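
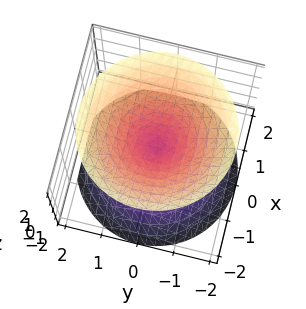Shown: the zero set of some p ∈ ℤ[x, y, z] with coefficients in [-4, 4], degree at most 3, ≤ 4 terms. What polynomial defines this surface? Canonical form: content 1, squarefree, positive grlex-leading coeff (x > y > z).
x^2 + y^2 - z^2

I count 2 distinct pieces. Treating them together as one polynomial.
The degree is 2 — a double cone through the origin; a quadric.
By symmetry, every cross-section ⟂ z is a circle, so x, y appear only via x² + y²; mirror symmetry z ↦ −z ⇒ only even powers of z.
From the visible intercepts: it crosses the z-axis at the gridline z = 0; one y-axis crossing is at y = 0; a circular section at z = -1 has radius exactly 1; it crosses the x-axis at the gridline x = 0.
Solving for integer coefficients yields p as stated.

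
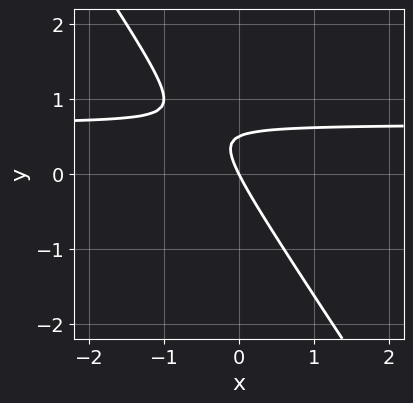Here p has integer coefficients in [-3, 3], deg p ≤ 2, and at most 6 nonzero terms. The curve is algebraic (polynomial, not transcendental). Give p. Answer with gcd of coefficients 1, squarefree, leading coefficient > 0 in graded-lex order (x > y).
3*x*y + 2*y^2 - 2*x - y

1. Degree: no degree-1 curve has this shape, so deg p = 2.
2. Checking where it meets the axes: it meets the x-axis at x = 0 (among the integer gridlines); it crosses the y-axis at the gridline y = 0.
3. These observations pin down the coefficients.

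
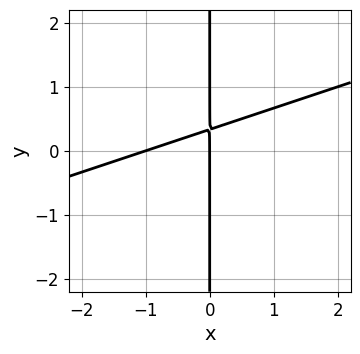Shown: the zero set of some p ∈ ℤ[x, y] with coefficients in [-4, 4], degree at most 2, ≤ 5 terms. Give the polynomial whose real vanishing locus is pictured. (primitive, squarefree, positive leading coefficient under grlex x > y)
x^2 - 3*x*y + x

First, the degree is 2 — the shape is more complex than any degree-1 curve.
Then, from the visible intercepts: the x-axis gridline crossings are at x ∈ {-1, 0}; every point of the y-axis in the box is on the curve.
Finally, together with the visible shape, these determine p as stated.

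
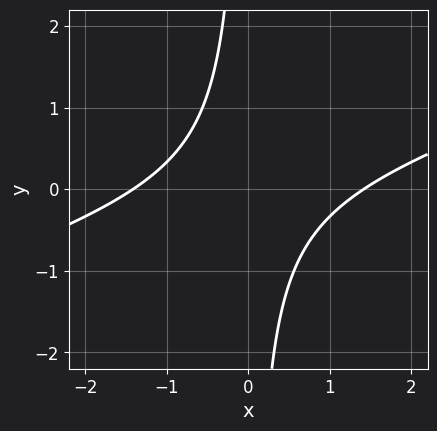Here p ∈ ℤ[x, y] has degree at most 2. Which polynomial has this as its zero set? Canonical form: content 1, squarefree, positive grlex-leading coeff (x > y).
x^2 - 3*x*y - 2

The degree is 2 — the shape is more complex than any degree-1 curve.
From the axis intercepts and sections: it misses every integer gridline on the y-axis.
Putting this together gives p.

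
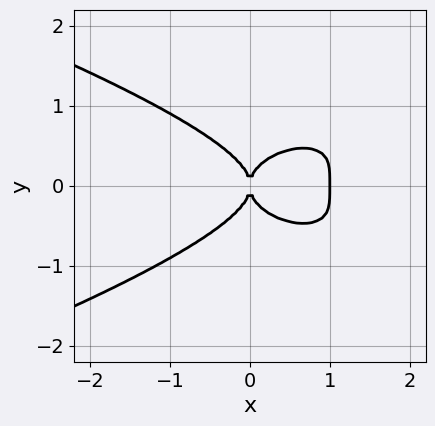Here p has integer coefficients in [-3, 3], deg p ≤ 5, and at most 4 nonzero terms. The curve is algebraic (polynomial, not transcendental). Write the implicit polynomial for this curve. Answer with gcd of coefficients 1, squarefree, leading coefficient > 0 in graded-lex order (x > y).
3*y^4 + x^3 - x^2

First, degree: a generic line meets the curve in up to 4 points, so deg p = 4.
Next, symmetries: it's symmetric under y → −y, forcing even powers of y.
Next, checking where it meets the axes: it crosses the y-axis at the gridline y = 0; among the integer gridlines, it crosses the x-axis at x ∈ {0, 1}.
Finally, assembling these constraints gives the stated polynomial.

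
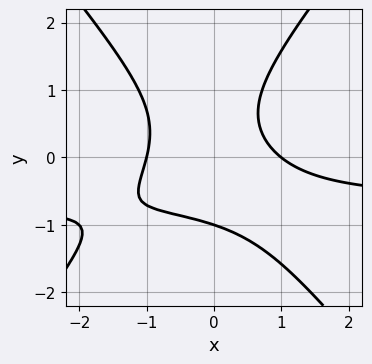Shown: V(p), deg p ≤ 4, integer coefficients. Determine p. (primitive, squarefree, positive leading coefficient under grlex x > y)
3*x^2*y - 2*y^3 + 2*x^2 + 2*x*y - 2

1. The degree is 3 — no degree-2 curve has this shape.
2. Against the integer gridlines: it crosses the y-axis at the gridline y = -1; the x-axis gridline crossings are at x ∈ {-1, 1}.
3. Solving for integer coefficients yields p as stated.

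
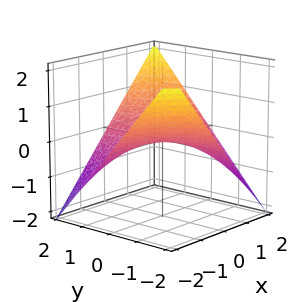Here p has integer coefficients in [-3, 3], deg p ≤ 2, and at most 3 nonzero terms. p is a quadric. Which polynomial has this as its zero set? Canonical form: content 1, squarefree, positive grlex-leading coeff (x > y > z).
x*y - 2*z

First, deg p = 2. A hyperbolic paraboloid; a quadric.
Then, observable constraints: every point of the x-axis in the box is on the surface; it meets the z-axis at z = 0 (among the integer gridlines).
Finally, fitting integer coefficients to these (and the overall shape) gives p. Check: (0, -1, 0) on the y-axis lies on the surface, and p(0, -1, 0) = 0. ✓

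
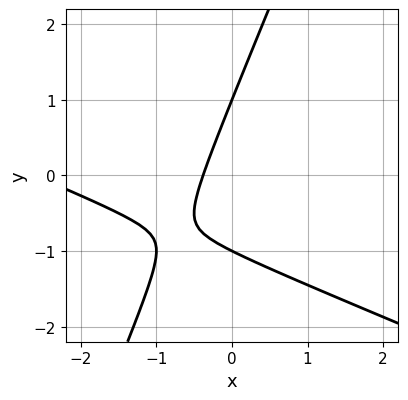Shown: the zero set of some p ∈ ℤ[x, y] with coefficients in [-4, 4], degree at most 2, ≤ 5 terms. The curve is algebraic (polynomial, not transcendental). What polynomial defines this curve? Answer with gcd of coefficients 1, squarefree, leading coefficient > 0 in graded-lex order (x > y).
x^2 + 2*x*y - y^2 + 3*x + 1

1. The degree is 2 — the shape is more complex than any degree-1 curve.
2. Reading off the gridlines: the y-axis gridline crossings are at y ∈ {-1, 1}.
3. The integer polynomial consistent with all of this is the stated p.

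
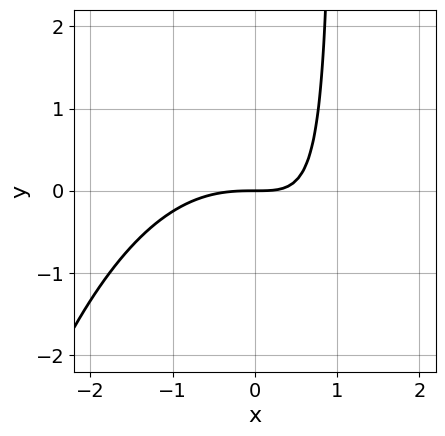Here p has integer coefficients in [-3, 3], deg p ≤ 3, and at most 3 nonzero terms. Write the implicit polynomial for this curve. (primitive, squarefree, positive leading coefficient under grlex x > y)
First, the degree is 3 — the shape is more complex than any degree-2 curve.
Next, from the axis intercepts and sections: it meets the x-axis at x = 0 (among the integer gridlines); it crosses the y-axis at the gridline y = 0.
Finally, together with the visible shape, these determine p as stated.

x^3 + 2*x*y - 2*y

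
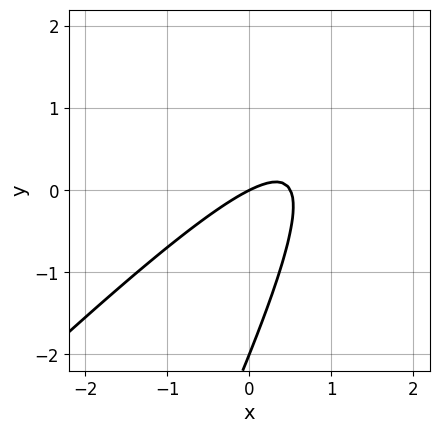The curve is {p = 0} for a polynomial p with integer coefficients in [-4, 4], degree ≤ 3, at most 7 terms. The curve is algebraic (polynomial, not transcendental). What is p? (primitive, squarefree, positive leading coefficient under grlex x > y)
2*x^2 - 3*x*y + y^2 - x + 2*y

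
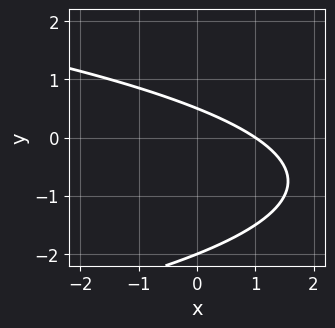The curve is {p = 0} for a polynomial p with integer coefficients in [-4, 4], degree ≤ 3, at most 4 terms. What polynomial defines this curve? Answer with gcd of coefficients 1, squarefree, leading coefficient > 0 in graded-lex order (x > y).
2*y^2 + 2*x + 3*y - 2

First, degree: a generic line meets the curve in up to 2 points, so deg p = 2.
Next, reading off the gridlines: it meets the y-axis at y = -2 (among the integer gridlines); it meets the x-axis at x = 1 (among the integer gridlines).
Finally, fitting integer coefficients to these (and the overall shape) gives p.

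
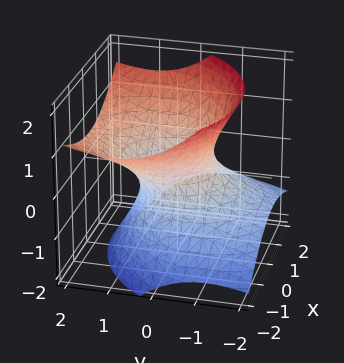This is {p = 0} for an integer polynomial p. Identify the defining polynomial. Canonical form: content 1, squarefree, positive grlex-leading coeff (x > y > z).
First, the degree is 2 — the shape is more complex than any degree-1 surface.
Next, observable constraints: the x-axis gridline crossings are at x ∈ {-1, 1}; among the integer gridlines, it crosses the y-axis at y ∈ {-1, 1}; it misses every integer gridline on the z-axis.
Finally, together with the visible shape, these determine p as stated.

2*x^2 + x*z + 2*y^2 - 3*y*z - 3*z^2 - 2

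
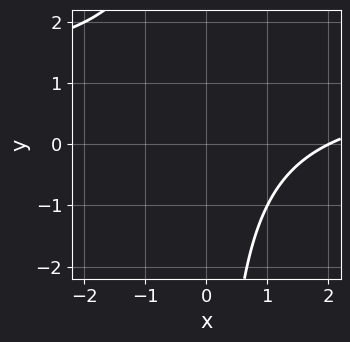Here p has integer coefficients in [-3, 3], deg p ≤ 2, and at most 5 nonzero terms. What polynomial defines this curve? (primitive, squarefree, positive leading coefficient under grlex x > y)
(a) Degree: no degree-1 curve has this shape, so deg p = 2.
(b) From the visible intercepts: it crosses the x-axis at the gridline x = 2; it misses every integer gridline on the y-axis.
(c) Together with the visible shape, these determine p as stated.

x*y - x + 2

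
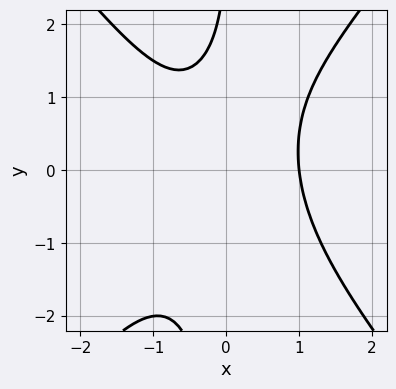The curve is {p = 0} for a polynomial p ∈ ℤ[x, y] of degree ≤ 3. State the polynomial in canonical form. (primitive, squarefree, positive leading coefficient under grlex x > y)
1. Degree: the shape is more complex than any degree-2 curve, so deg p = 3.
2. Checking where it meets the axes: the curve avoids every integer y-axis point in the box; one x-axis crossing is at x = 1.
3. Solving for integer coefficients yields p as stated.

3*x^3 - 2*x*y^2 + y - 3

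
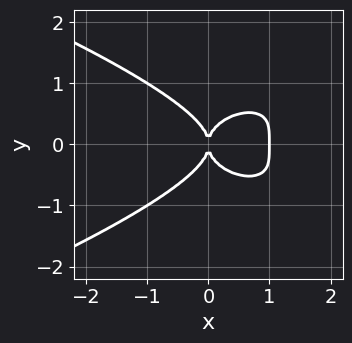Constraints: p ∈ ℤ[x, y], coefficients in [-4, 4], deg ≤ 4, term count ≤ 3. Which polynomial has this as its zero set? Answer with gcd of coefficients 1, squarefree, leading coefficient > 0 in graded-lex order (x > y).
2*y^4 + x^3 - x^2

1. Degree: the shape is more complex than any degree-3 curve, so deg p = 4.
2. Symmetries: mirror symmetry y ↦ −y ⇒ only even powers of y.
3. From the axis intercepts and sections: it meets the y-axis at y = 0 (among the integer gridlines); the x-axis gridline crossings are at x ∈ {0, 1}.
4. Matching integer coefficients to the picture gives p.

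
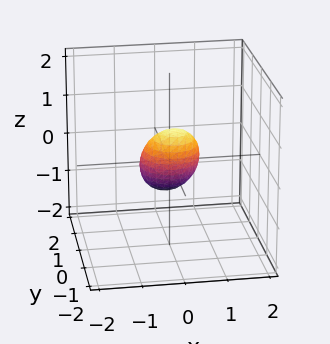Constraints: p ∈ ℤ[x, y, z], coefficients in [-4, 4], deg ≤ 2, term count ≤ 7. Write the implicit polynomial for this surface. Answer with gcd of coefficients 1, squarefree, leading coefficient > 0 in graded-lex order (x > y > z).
2*x^2 + 2*y^2 + 3*y*z + 2*z^2 - 1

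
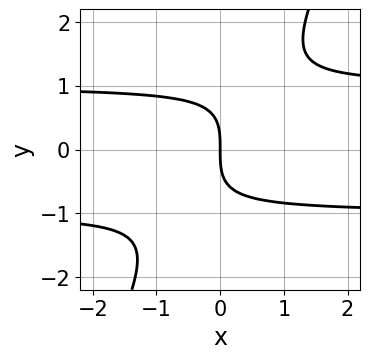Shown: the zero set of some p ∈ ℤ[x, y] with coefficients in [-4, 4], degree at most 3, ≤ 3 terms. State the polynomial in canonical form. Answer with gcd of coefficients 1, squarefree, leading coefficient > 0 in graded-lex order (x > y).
2*x*y^2 - y^3 - 2*x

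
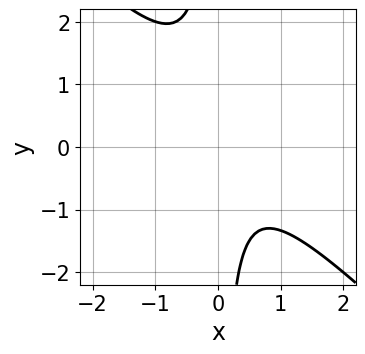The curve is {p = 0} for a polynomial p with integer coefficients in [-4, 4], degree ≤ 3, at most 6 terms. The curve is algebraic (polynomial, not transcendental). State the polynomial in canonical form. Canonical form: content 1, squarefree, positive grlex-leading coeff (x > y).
The degree is 2 — a generic line meets the curve in up to 2 points.
Checking where it meets the axes: it misses every integer gridline on the y-axis; it misses every integer gridline on the x-axis.
Solving for integer coefficients yields p as stated.

3*x^2 + 3*x*y - x + 2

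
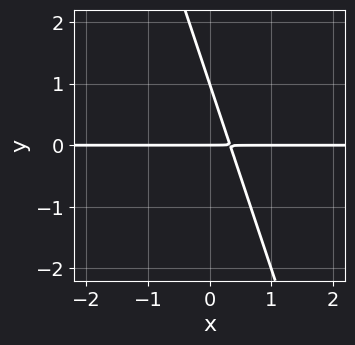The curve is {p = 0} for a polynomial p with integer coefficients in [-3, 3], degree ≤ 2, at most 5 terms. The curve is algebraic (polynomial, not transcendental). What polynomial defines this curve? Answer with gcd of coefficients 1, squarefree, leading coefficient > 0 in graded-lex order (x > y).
3*x*y + y^2 - y

First, the degree is 2 — a generic line meets the curve in up to 2 points.
Next, reading off the gridlines: the y-axis gridline crossings are at y ∈ {0, 1}; every point of the x-axis in the box is on the curve.
Finally, together with the visible shape, these determine p as stated.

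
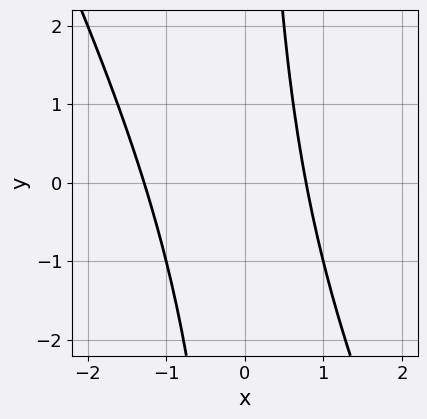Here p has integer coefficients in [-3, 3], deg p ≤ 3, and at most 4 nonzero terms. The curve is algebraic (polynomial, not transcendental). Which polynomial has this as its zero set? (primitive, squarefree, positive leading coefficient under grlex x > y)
(a) The degree is 2 — a generic line meets the curve in up to 2 points.
(b) Reading off the gridlines: the curve avoids every integer y-axis point in the box.
(c) Fitting integer coefficients to these (and the overall shape) gives p.

2*x^2 + x*y + x - 2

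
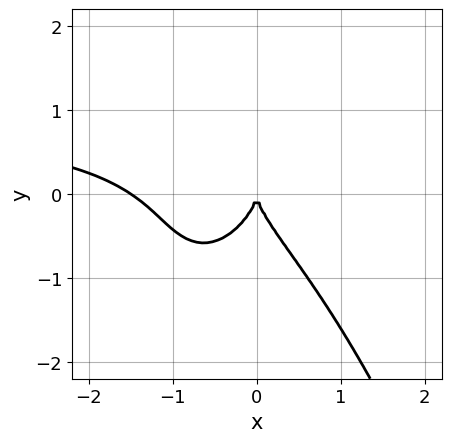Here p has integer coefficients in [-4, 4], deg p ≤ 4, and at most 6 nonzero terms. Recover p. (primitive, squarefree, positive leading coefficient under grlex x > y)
Degree: no degree-3 curve has this shape, so deg p = 4.
From the axis intercepts and sections: it meets the x-axis at x = 0 (among the integer gridlines); one y-axis crossing is at y = 0.
Fitting integer coefficients to these (and the overall shape) gives p.

2*x^3*y - 2*x^3 - 2*y^3 - 3*x^2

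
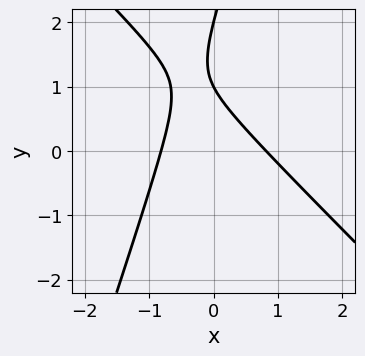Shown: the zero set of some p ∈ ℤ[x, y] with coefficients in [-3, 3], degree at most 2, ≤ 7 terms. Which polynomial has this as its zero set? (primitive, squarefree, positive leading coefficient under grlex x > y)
3*x^2 + 2*x*y - y^2 + 3*y - 2

(a) Degree: a generic line meets the curve in up to 2 points, so deg p = 2.
(b) Checking where it meets the axes: among the integer gridlines, it crosses the y-axis at y ∈ {1, 2}.
(c) The integer polynomial consistent with all of this is the stated p.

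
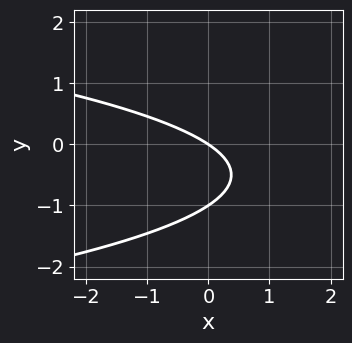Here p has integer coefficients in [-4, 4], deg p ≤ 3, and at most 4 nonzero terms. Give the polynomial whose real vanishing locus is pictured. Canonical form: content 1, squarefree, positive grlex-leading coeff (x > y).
First, the degree is 2 — the shape is more complex than any degree-1 curve.
Then, from the axis intercepts and sections: it crosses the x-axis at the gridline x = 0; the y-axis gridline crossings are at y ∈ {-1, 0}.
Finally, matching integer coefficients to the picture gives p.

3*y^2 + 2*x + 3*y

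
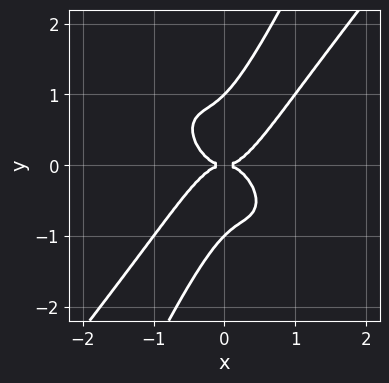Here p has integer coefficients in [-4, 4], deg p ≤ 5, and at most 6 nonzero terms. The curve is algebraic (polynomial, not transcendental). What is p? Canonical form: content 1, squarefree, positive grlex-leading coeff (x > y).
(a) Degree: no degree-3 curve has this shape, so deg p = 4.
(b) From the visible intercepts: it crosses the x-axis at the gridline x = 0; the y-axis gridline crossings are at y ∈ {-1, 0, 1}.
(c) Matching integer coefficients to the picture gives p.

3*x^4 - x^2*y^2 - 2*x*y^3 + y^4 - y^2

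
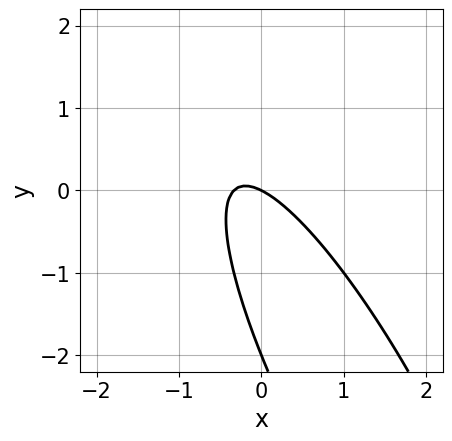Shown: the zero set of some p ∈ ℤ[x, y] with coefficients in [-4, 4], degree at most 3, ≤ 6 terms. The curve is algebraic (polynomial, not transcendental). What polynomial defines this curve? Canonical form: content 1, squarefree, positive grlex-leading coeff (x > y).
First, the degree is 2 — a generic line meets the curve in up to 2 points.
Next, against the integer gridlines: among the integer gridlines, it crosses the y-axis at y ∈ {-2, 0}; it meets the x-axis at x = 0 (among the integer gridlines).
Finally, matching integer coefficients to the picture gives p.

3*x^2 + 3*x*y + y^2 + x + 2*y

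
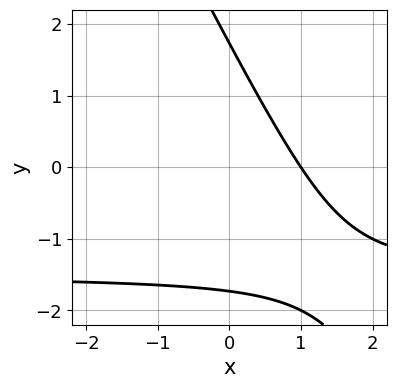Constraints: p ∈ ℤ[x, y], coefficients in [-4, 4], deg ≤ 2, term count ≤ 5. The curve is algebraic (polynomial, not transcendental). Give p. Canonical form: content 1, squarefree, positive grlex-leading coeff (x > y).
2*x*y + y^2 + 3*x - 3

First, the degree is 2 — the shape is more complex than any degree-1 curve.
Then, observable constraints: it crosses the x-axis at the gridline x = 1.
Finally, assembling these constraints gives the stated polynomial.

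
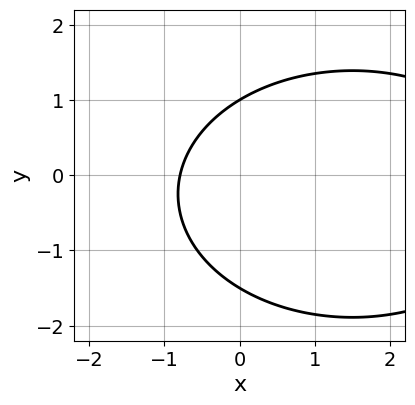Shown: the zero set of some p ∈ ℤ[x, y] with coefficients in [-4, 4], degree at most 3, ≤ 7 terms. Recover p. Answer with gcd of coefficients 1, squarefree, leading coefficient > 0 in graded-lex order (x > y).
x^2 + 2*y^2 - 3*x + y - 3

First, degree: the shape is more complex than any degree-1 curve, so deg p = 2.
Next, observable constraints: it meets the y-axis at y = 1 (among the integer gridlines).
Finally, the integer polynomial consistent with all of this is the stated p.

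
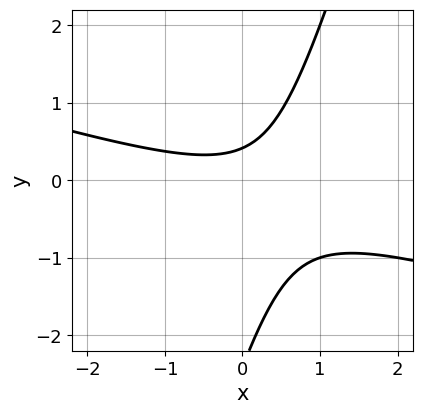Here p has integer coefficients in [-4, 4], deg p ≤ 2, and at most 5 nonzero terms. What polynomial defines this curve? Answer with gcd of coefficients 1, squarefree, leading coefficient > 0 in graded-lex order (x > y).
deg p = 2.
From the axis intercepts and sections: it misses every integer gridline on the x-axis.
Solving for integer coefficients yields p as stated.

x^2 + 3*x*y - y^2 - 2*y + 1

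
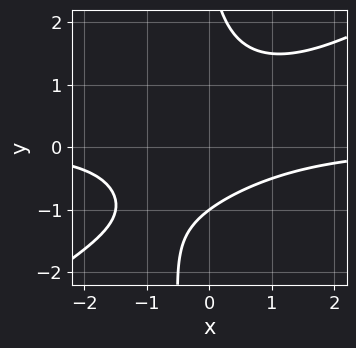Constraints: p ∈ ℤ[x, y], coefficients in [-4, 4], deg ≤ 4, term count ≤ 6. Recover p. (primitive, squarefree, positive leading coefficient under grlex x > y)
First, the degree is 3 — a generic line meets the curve in up to 3 points.
Then, checking where it meets the axes: the curve avoids every integer x-axis point in the box; one y-axis crossing is at y = -1.
Finally, solving for integer coefficients yields p as stated.

2*x^2*y - 3*x*y^2 - y^2 + 2*y + 3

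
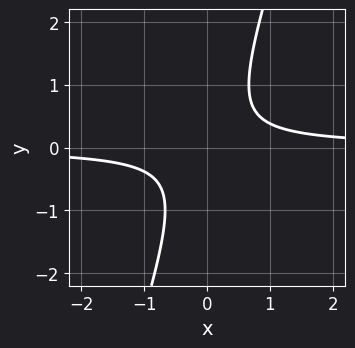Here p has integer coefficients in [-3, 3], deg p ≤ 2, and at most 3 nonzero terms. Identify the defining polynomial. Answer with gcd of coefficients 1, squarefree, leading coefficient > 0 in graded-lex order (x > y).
1. deg p = 2. The shape is more complex than any degree-1 curve.
2. Observable constraints: it misses every integer gridline on the x-axis; no y-intercept at any integer in the box.
3. Assembling these constraints gives the stated polynomial.

3*x*y - y^2 - 1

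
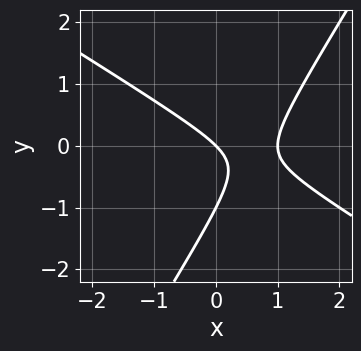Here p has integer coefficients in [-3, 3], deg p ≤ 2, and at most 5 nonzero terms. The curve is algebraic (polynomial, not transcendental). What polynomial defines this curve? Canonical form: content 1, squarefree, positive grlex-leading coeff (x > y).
x^2 + x*y - y^2 - x - y

1. Degree: the shape is more complex than any degree-1 curve, so deg p = 2.
2. From the axis intercepts and sections: among the integer gridlines, it crosses the x-axis at x ∈ {0, 1}; the y-axis gridline crossings are at y ∈ {-1, 0}.
3. Putting this together gives p.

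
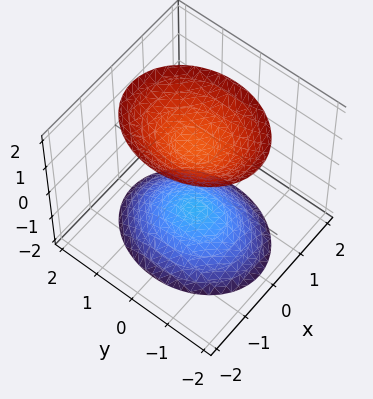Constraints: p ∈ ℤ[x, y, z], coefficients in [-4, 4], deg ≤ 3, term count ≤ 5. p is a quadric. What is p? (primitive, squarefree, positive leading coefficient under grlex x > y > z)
3*x^2 + 2*y^2 - 2*z^2 + 3

First, I count 2 distinct pieces. Treating them together as one polynomial.
Then, deg p = 2. Two separate bowl-shaped sheets opening away from each other; a quadric.
Then, symmetries: the y ↦ −y reflection is a symmetry, so y appears only in even powers; it's symmetric under x → −x, forcing even powers of x; it's symmetric under z → −z, forcing even powers of z.
Then, from the visible intercepts: it misses every integer gridline on the y-axis; the surface avoids every integer x-axis point in the box.
Finally, assembling these constraints gives the stated polynomial.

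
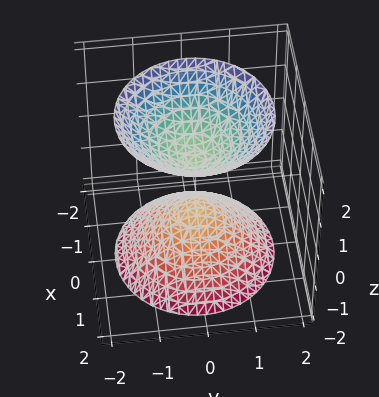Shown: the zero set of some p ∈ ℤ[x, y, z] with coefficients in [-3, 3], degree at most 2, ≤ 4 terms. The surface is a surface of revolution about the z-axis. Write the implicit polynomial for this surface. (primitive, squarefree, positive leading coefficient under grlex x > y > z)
3*x^2 + 3*y^2 - 2*z^2 + 1

There are 2 components.
deg p = 2.
By symmetry, the z-axis is an axis of rotation, so x and y enter only as x² + y².
From the visible intercepts: a circular section at z = 1 has radius between 0 and 1; the surface avoids every integer y-axis point in the box; no x-intercept at any integer in the box.
Matching integer coefficients to the picture gives p.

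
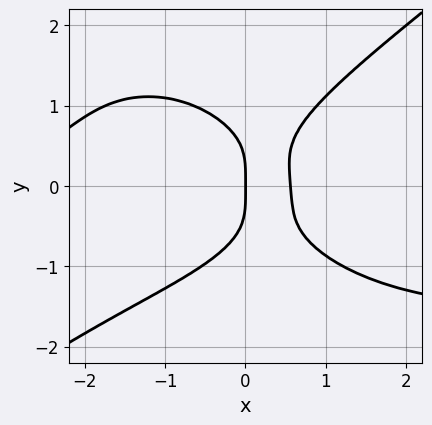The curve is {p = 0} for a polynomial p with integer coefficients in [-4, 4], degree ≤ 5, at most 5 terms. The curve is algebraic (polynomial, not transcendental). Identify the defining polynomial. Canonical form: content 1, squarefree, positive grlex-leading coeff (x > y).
deg p = 4. A generic line meets the curve in up to 4 points.
Reading off the gridlines: one y-axis crossing is at y = 0; one x-axis crossing is at x = 0.
Solving for integer coefficients yields p as stated.

x^3*y - 2*y^4 + x^3 + 3*x^2 - 2*x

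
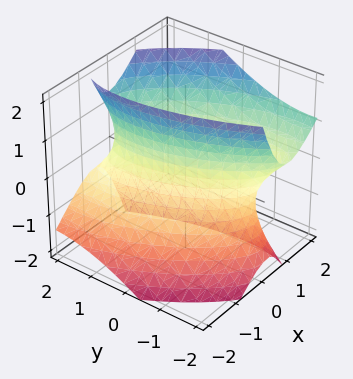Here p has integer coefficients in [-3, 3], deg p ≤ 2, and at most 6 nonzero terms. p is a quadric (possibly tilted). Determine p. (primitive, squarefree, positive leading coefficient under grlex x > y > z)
3*x^2 + 2*x*y - 2*x*z + y^2 - z^2 - 2

1. deg p = 2. The shape is more complex than any degree-1 surface.
2. Reading off the gridlines: the surface avoids every integer z-axis point in the box.
3. Matching integer coefficients to the picture gives p.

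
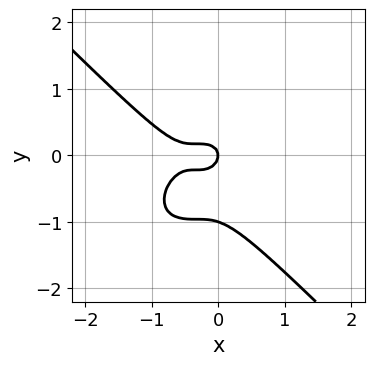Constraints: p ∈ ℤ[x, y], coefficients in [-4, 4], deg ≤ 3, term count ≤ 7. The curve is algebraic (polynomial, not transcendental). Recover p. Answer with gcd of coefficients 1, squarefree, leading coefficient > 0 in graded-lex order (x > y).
(a) The degree is 3 — no degree-2 curve has this shape.
(b) Observable constraints: it crosses the x-axis at the gridline x = 0; the y-axis gridline crossings are at y ∈ {-1, 0}.
(c) The integer polynomial consistent with all of this is the stated p.

3*x^3 + 3*y^3 + 3*x^2 + 3*y^2 + x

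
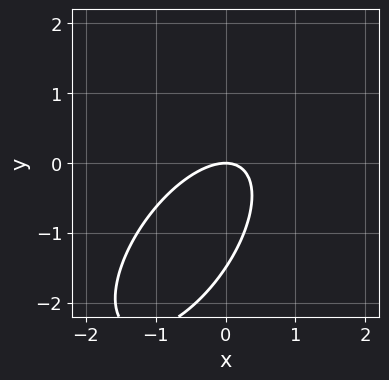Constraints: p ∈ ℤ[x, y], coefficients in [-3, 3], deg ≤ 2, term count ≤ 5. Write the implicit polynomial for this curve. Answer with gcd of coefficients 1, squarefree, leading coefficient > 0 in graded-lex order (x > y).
First, deg p = 2. The shape is more complex than any degree-1 curve.
Then, checking where it meets the axes: one x-axis crossing is at x = 0; it meets the y-axis at y = 0 (among the integer gridlines).
Finally, these observations pin down the coefficients.

3*x^2 - 3*x*y + 2*y^2 + 3*y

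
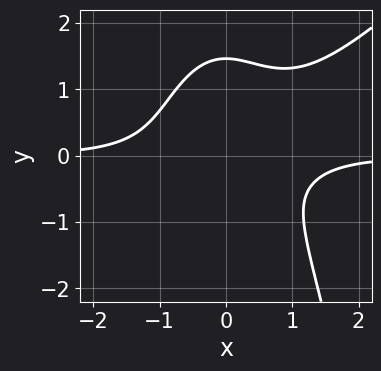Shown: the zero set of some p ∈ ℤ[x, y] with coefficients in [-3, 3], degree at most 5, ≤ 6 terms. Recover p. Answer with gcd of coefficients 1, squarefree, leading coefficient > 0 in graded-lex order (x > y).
x^3*y - x^2*y^2 - y^3 + y^2 + 1

1. deg p = 4. The shape is more complex than any degree-3 curve.
2. Checking where it meets the axes: no x-intercept at any integer in the box.
3. The integer polynomial consistent with all of this is the stated p.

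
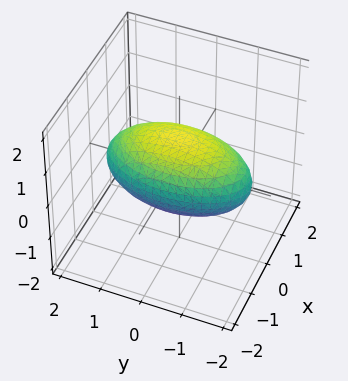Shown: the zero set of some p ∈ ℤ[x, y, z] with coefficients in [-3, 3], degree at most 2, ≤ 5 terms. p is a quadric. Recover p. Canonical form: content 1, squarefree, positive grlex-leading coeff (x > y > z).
First, deg p = 2. Bounded and convex; a quadric.
Next, symmetries: the z ↦ −z reflection is a symmetry, so z appears only in even powers; it's symmetric under x → −x, forcing even powers of x; it's symmetric under y → −y, forcing even powers of y.
Next, from the visible intercepts: among the integer gridlines, it crosses the x-axis at x ∈ {-1, 1}; the z-axis gridline crossings are at z ∈ {-1, 1}.
Finally, matching integer coefficients to the picture gives p.

3*x^2 + y^2 + 3*z^2 - 3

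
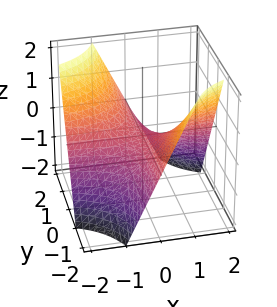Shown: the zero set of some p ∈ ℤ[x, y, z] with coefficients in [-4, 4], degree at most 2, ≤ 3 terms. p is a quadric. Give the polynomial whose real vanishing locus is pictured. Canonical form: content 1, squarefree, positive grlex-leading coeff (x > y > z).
x*y + z

(a) The degree is 2 — a hyperbolic paraboloid; a quadric.
(b) Observable constraints: every point of the y-axis in the box is on the surface; it crosses the z-axis at the gridline z = 0; the visible x-axis segment lies entirely on the surface.
(c) Putting this together gives p.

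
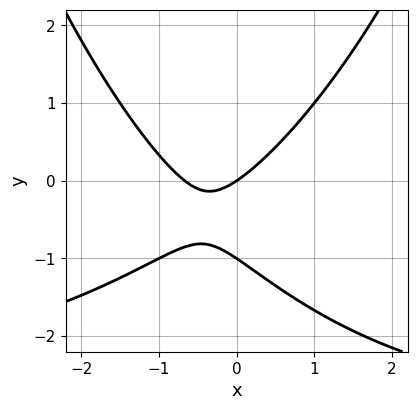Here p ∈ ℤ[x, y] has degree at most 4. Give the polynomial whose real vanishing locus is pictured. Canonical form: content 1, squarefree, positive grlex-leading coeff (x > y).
x^2*y + 3*x^2 - 3*y^2 + 2*x - 3*y

1. deg p = 3. A generic line meets the curve in up to 3 points.
2. Checking where it meets the axes: it crosses the x-axis at the gridline x = 0; among the integer gridlines, it crosses the y-axis at y ∈ {-1, 0}.
3. Assembling these constraints gives the stated polynomial.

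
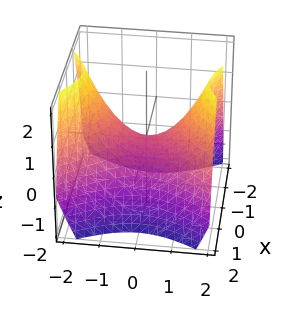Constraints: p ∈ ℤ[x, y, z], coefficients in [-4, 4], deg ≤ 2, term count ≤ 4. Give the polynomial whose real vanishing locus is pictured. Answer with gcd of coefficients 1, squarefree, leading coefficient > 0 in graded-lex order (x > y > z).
3*x^2 - 2*y^2 + 3*z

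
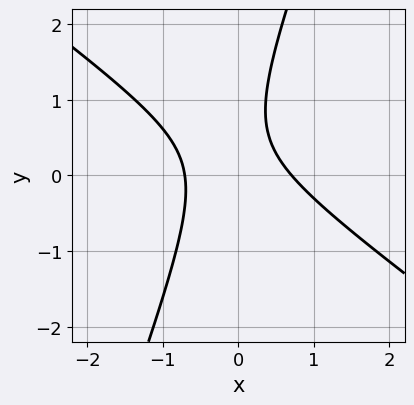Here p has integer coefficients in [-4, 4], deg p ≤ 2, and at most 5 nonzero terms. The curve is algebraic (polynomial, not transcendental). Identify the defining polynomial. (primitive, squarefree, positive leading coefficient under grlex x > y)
2*x^2 + 2*x*y - y^2 + y - 1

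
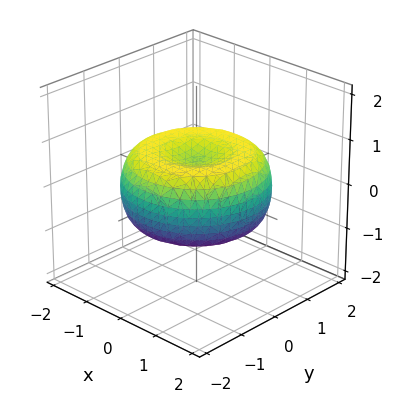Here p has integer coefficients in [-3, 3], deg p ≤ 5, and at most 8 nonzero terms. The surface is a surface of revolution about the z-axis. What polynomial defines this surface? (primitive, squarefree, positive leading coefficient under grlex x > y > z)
Degree: no degree-3 surface has this shape, so deg p = 4.
By symmetry, the surface is invariant under rotation about z: p = q(x² + y², z).
Against the integer gridlines: a circular section at z = 0 has radius between 1 and 2.
These observations pin down the coefficients.

x^4 + 2*x^2*y^2 + y^4 - 2*x^2 - 2*y^2 + 3*z^2 - 1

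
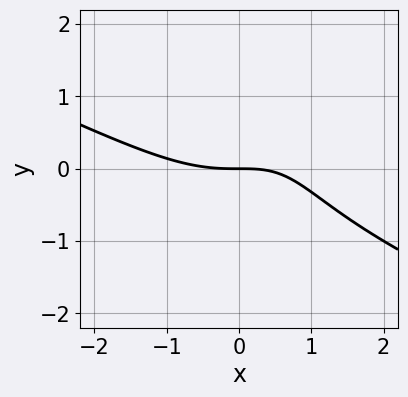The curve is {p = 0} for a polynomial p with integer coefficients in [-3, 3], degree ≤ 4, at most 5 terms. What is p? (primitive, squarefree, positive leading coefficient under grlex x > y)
x^3 + 2*x^2*y + y^3 - 2*x*y + 3*y

The degree is 3 — no degree-2 curve has this shape.
Observable constraints: it crosses the y-axis at the gridline y = 0; it crosses the x-axis at the gridline x = 0.
These observations pin down the coefficients.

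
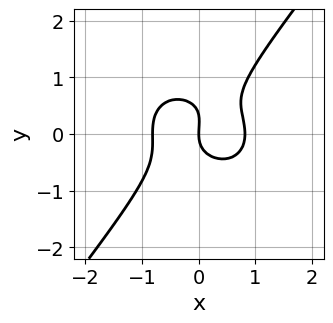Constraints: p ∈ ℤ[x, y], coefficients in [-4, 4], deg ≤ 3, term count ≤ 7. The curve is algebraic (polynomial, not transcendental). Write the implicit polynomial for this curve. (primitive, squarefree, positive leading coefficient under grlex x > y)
3*x^3 + 2*x*y^2 - 3*y^3 + y^2 - 2*x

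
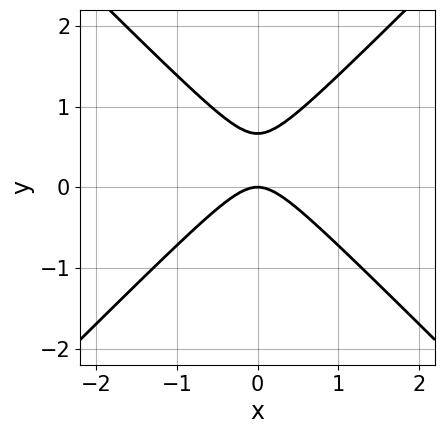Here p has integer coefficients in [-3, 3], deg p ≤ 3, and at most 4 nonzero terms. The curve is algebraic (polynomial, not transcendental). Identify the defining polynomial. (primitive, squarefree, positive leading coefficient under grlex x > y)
The degree is 2 — a generic line meets the curve in up to 2 points.
Symmetries: it's symmetric under x → −x, forcing even powers of x.
From the visible intercepts: it crosses the y-axis at the gridline y = 0; it crosses the x-axis at the gridline x = 0.
These observations pin down the coefficients.

3*x^2 - 3*y^2 + 2*y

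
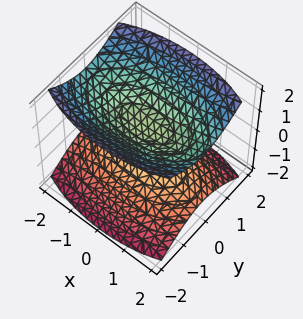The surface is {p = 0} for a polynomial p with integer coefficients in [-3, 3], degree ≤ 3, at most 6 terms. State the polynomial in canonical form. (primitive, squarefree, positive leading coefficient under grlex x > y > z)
1. There are 2 components. They look like related sheets of one shape, so recover p as a whole.
2. The degree is 2 — two separate bowl-shaped sheets opening away from each other; a quadric.
3. Symmetries: mirror symmetry x ↦ −x ⇒ only even powers of x; it's symmetric under z → −z, forcing even powers of z; the y ↦ −y reflection is a symmetry, so y appears only in even powers.
4. From the axis intercepts and sections: no x-intercept at any integer in the box; it misses every integer gridline on the y-axis.
5. Putting this together gives p.

x^2 + 3*y^2 - 3*z^2 + 1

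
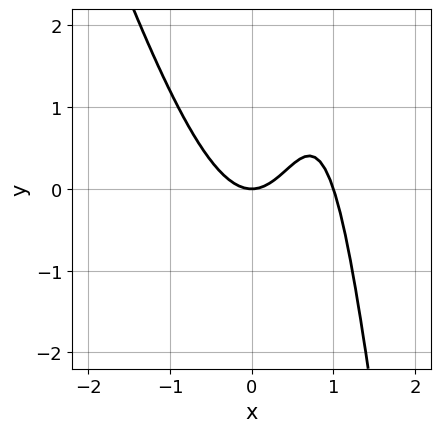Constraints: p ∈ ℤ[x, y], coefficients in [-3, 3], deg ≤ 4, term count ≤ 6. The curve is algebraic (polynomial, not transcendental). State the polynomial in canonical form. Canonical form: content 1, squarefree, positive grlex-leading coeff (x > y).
3*x^3 + x^2*y - 3*x^2 - 2*x*y + 2*y

Degree: no degree-2 curve has this shape, so deg p = 3.
From the visible intercepts: among the integer gridlines, it crosses the x-axis at x ∈ {0, 1}; it meets the y-axis at y = 0 (among the integer gridlines).
Fitting integer coefficients to these (and the overall shape) gives p.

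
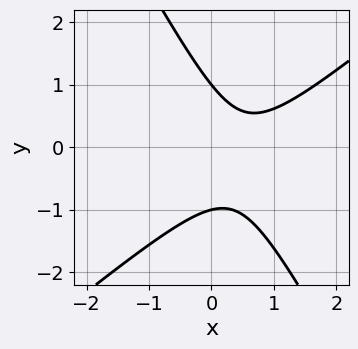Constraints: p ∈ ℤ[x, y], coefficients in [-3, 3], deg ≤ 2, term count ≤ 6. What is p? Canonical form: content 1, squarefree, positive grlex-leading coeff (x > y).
1. deg p = 2. No degree-1 curve has this shape.
2. Reading off the gridlines: the y-axis gridline crossings are at y ∈ {-1, 1}; the curve avoids every integer x-axis point in the box.
3. Together with the visible shape, these determine p as stated.

3*x^2 - 2*x*y - 2*y^2 - 3*x + 2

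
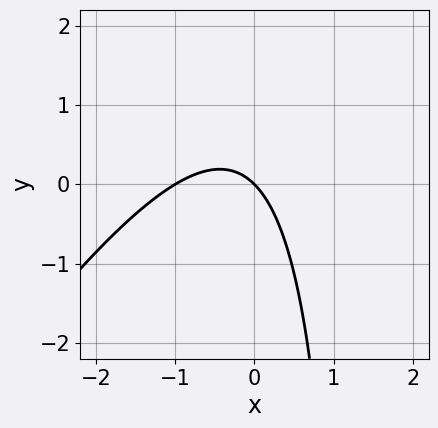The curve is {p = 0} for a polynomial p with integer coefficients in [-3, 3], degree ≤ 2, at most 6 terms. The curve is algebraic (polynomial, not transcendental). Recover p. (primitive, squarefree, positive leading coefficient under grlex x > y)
1. Degree: no degree-1 curve has this shape, so deg p = 2.
2. Against the integer gridlines: it meets the y-axis at y = 0 (among the integer gridlines); among the integer gridlines, it crosses the x-axis at x ∈ {-1, 0}.
3. Fitting integer coefficients to these (and the overall shape) gives p.

3*x^2 - 2*x*y + 3*x + 3*y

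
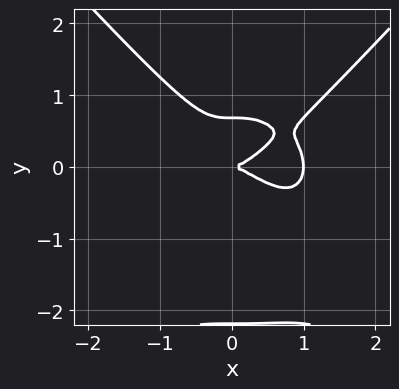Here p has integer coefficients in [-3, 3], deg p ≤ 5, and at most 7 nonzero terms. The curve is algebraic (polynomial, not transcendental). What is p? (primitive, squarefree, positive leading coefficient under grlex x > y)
3*x^4 - 2*y^4 - 3*x^3 - 3*y^3 + 3*y^2

1. deg p = 4. A generic line meets the curve in up to 4 points.
2. Observable constraints: the x-axis gridline crossings are at x ∈ {0, 1}; one y-axis crossing is at y = 0.
3. Assembling these constraints gives the stated polynomial.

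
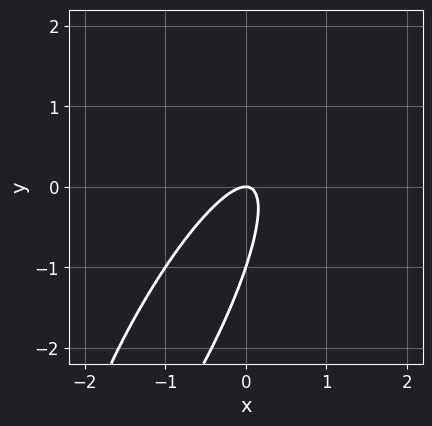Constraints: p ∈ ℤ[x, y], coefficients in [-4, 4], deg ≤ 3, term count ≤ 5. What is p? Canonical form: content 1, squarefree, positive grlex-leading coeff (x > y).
3*x^2 - 3*x*y + y^2 + y

1. The degree is 2 — no degree-1 curve has this shape.
2. From the axis intercepts and sections: it crosses the x-axis at the gridline x = 0; the y-axis gridline crossings are at y ∈ {-1, 0}.
3. Assembling these constraints gives the stated polynomial.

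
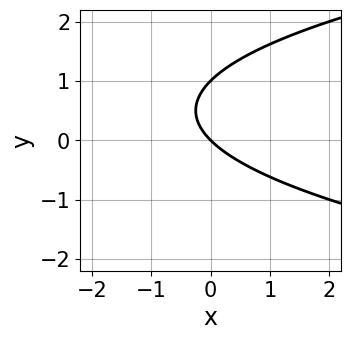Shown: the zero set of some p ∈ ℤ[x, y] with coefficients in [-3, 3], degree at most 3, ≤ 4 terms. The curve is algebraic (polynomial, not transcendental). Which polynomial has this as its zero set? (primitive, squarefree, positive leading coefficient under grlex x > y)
y^2 - x - y

(a) The degree is 2 — the shape is more complex than any degree-1 curve.
(b) Observable constraints: it meets the x-axis at x = 0 (among the integer gridlines); the y-axis gridline crossings are at y ∈ {0, 1}.
(c) Solving for integer coefficients yields p as stated.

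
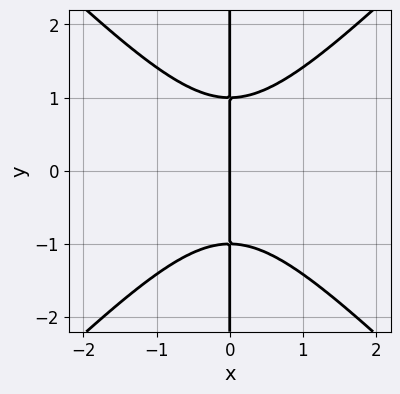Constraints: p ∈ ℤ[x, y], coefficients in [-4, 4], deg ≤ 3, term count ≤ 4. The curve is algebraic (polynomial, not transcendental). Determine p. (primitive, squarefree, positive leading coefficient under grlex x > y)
x^3 - x*y^2 + x

Degree: no degree-2 curve has this shape, so deg p = 3.
Symmetries: it's symmetric under y → −y, forcing even powers of y.
From the axis intercepts and sections: it crosses the x-axis at the gridline x = 0; the visible y-axis segment lies entirely on the curve.
Putting this together gives p.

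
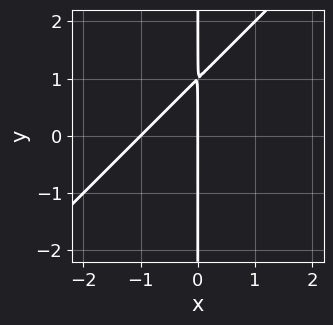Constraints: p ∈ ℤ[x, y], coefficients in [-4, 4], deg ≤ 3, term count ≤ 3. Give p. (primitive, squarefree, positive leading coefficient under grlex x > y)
x^2 - x*y + x

(a) Degree: the shape is more complex than any degree-1 curve, so deg p = 2.
(b) Observable constraints: the x-axis gridline crossings are at x ∈ {-1, 0}; every point of the y-axis in the box is on the curve.
(c) These observations pin down the coefficients.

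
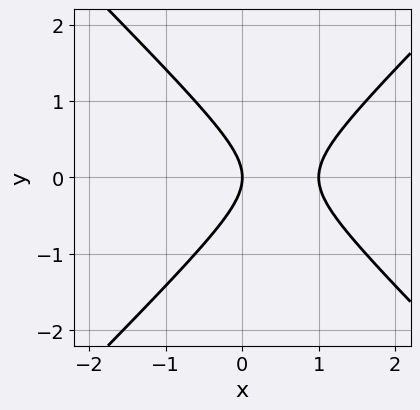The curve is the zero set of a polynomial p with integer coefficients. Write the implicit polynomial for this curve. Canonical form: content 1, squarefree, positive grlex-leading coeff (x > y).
(a) deg p = 2. The shape is more complex than any degree-1 curve.
(b) Symmetries: mirror symmetry y ↦ −y ⇒ only even powers of y.
(c) From the visible intercepts: it meets the y-axis at y = 0 (among the integer gridlines); the x-axis gridline crossings are at x ∈ {0, 1}.
(d) The integer polynomial consistent with all of this is the stated p.

x^2 - y^2 - x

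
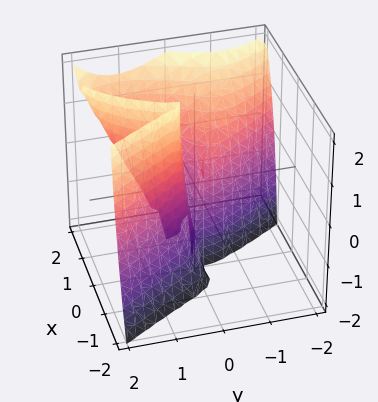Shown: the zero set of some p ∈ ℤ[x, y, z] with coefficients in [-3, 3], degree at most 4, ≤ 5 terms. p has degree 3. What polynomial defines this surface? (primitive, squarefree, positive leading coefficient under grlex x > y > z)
3*x^3 - 2*x^2*z + y^3 - 2*x^2 - 2*x*y

First, degree: a generic line meets the surface in up to 3 points, so deg p = 3.
Then, from the axis intercepts and sections: one y-axis crossing is at y = 0; the visible z-axis segment lies entirely on the surface; it crosses the x-axis at the gridline x = 0.
Finally, these observations pin down the coefficients.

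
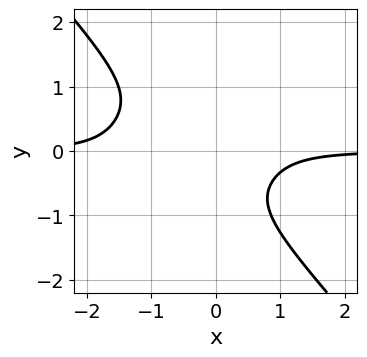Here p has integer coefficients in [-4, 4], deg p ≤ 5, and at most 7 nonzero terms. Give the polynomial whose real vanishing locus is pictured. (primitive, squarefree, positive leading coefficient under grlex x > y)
1. deg p = 4. A generic line meets the curve in up to 4 points.
2. From the axis intercepts and sections: it misses every integer gridline on the x-axis; it misses every integer gridline on the y-axis.
3. Assembling these constraints gives the stated polynomial.

3*x^3*y + x*y^3 + 3*y^4 + 3*x^2*y + 2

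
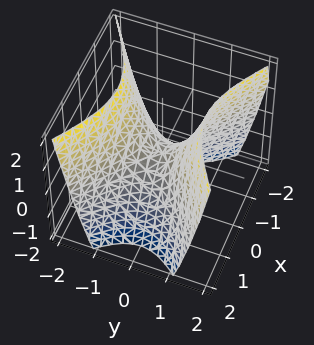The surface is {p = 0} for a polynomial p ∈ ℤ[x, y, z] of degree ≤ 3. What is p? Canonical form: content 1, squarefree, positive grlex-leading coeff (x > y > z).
2*x^2 - 3*y^2 + 2*z

1. Degree: a saddle surface; a quadric, so deg p = 2.
2. Symmetries: the y ↦ −y reflection is a symmetry, so y appears only in even powers; the x ↦ −x reflection is a symmetry, so x appears only in even powers.
3. Against the integer gridlines: it meets the x-axis at x = 0 (among the integer gridlines); it meets the z-axis at z = 0 (among the integer gridlines); one y-axis crossing is at y = 0.
4. Solving for integer coefficients yields p as stated.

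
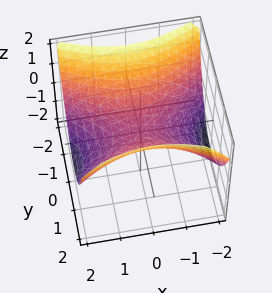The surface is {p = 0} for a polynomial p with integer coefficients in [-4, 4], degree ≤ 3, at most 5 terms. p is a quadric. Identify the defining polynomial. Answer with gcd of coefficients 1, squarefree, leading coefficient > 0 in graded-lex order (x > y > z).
x^2 - 2*y^2 + 3*z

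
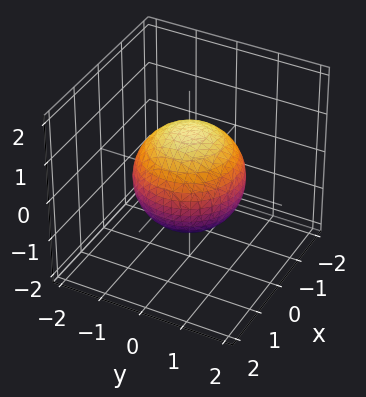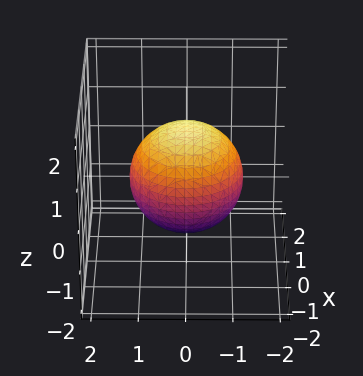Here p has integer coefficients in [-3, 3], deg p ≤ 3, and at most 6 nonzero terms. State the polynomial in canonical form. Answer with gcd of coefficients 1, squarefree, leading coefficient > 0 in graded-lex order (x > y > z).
Degree: bounded and convex; a quadric, so deg p = 2.
Symmetries: it's symmetric under z → −z, forcing even powers of z; the surface is invariant under rotation about z: p = q(x² + y², z).
Reading off the gridlines: a circular section at z = -1 has radius between 0 and 1.
These observations pin down the coefficients.

2*x^2 + 2*y^2 + 2*z^2 - 3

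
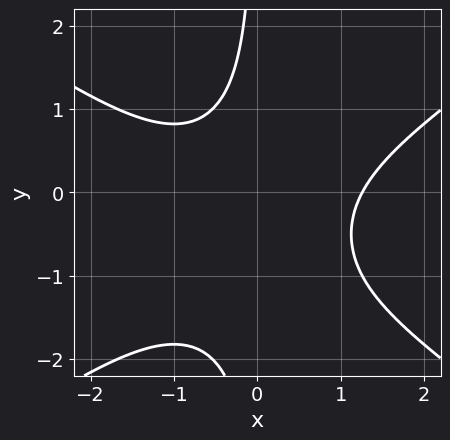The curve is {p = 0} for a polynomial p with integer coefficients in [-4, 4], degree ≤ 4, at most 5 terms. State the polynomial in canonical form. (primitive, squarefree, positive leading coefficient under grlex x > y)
(a) deg p = 3.
(b) Checking where it meets the axes: the curve avoids every integer y-axis point in the box.
(c) Together with the visible shape, these determine p as stated.

x^3 - 2*x*y^2 - 2*x*y - 2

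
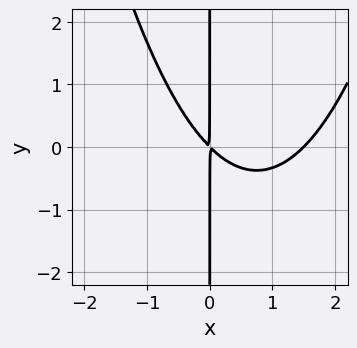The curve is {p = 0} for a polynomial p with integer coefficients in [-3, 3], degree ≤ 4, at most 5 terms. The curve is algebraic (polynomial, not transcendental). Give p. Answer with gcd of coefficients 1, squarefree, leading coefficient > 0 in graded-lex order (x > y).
2*x^3 - 3*x^2 - 3*x*y

First, degree: a generic line meets the curve in up to 3 points, so deg p = 3.
Then, checking where it meets the axes: the visible y-axis segment lies entirely on the curve.
Finally, solving for integer coefficients yields p as stated.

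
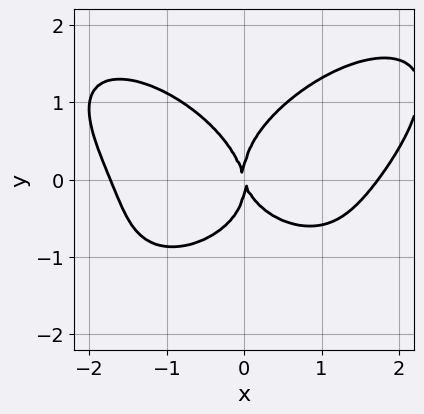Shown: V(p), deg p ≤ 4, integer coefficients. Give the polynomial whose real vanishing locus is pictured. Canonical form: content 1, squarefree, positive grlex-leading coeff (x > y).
x^4 + 2*y^4 - 2*x^2*y - 3*x^2 - x*y

(a) The degree is 4 — a generic line meets the curve in up to 4 points.
(b) Reading off the gridlines: it meets the x-axis at x = 0 (among the integer gridlines); one y-axis crossing is at y = 0.
(c) Assembling these constraints gives the stated polynomial.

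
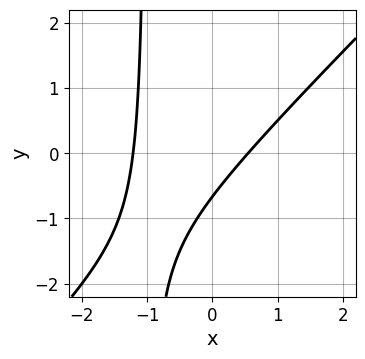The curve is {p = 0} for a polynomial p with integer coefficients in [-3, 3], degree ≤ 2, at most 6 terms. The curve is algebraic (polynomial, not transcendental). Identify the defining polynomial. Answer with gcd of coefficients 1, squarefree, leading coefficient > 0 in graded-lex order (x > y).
The degree is 2 — a generic line meets the curve in up to 2 points.
Matching integer coefficients to the picture gives p.

3*x^2 - 3*x*y + 2*x - 3*y - 2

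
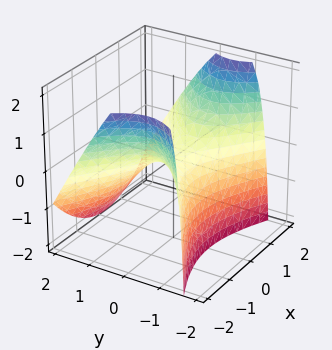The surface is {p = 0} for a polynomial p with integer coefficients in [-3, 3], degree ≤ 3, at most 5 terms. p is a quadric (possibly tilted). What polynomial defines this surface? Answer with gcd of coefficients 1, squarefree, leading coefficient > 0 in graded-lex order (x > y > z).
(a) deg p = 2.
(b) Against the integer gridlines: one z-axis crossing is at z = 0; it meets the y-axis at y = 0 (among the integer gridlines); it crosses the x-axis at the gridline x = 0.
(c) Together with the visible shape, these determine p as stated.

x^2 - 2*y^2 - y*z - 2*z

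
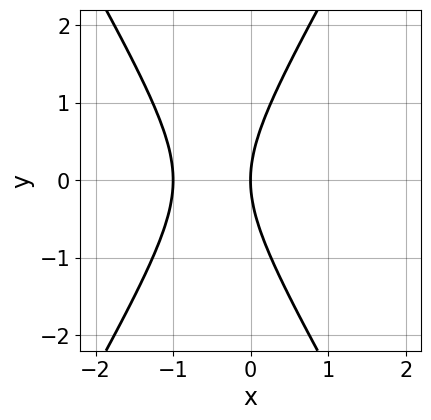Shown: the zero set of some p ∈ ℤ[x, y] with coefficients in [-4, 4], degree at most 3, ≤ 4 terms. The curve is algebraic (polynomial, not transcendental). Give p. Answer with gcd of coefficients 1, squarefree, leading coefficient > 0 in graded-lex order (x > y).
First, the degree is 2 — no degree-1 curve has this shape.
Then, symmetries: the y ↦ −y reflection is a symmetry, so y appears only in even powers.
Then, checking where it meets the axes: among the integer gridlines, it crosses the x-axis at x ∈ {-1, 0}; one y-axis crossing is at y = 0.
Finally, the integer polynomial consistent with all of this is the stated p.

3*x^2 - y^2 + 3*x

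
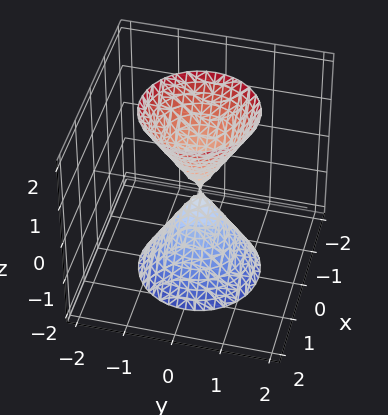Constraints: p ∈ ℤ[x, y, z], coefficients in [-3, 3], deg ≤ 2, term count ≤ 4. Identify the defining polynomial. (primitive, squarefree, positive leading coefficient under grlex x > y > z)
(a) The picture has 2 separate pieces. Treating them together as one polynomial.
(b) The degree is 2 — a double cone through the origin; a quadric.
(c) By symmetry, the surface is invariant under rotation about z: p = q(x² + y², z); mirror symmetry z ↦ −z ⇒ only even powers of z.
(d) Reading off the gridlines: it crosses the x-axis at the gridline x = 0; it meets the z-axis at z = 0 (among the integer gridlines); it meets the y-axis at y = 0 (among the integer gridlines).
(e) Together with the visible shape, these determine p as stated.

3*x^2 + 3*y^2 - z^2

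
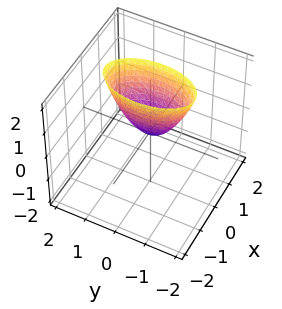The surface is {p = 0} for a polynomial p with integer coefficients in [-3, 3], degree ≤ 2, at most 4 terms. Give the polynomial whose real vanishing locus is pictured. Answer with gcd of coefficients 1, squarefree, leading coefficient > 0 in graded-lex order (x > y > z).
3*x^2 + y^2 - z

First, deg p = 2. A single bowl opening along one axis; a quadric.
Then, symmetries: the x ↦ −x reflection is a symmetry, so x appears only in even powers; mirror symmetry y ↦ −y ⇒ only even powers of y.
Then, reading off the gridlines: it crosses the x-axis at the gridline x = 0; it crosses the z-axis at the gridline z = 0; it meets the y-axis at y = 0 (among the integer gridlines).
Finally, solving for integer coefficients yields p as stated.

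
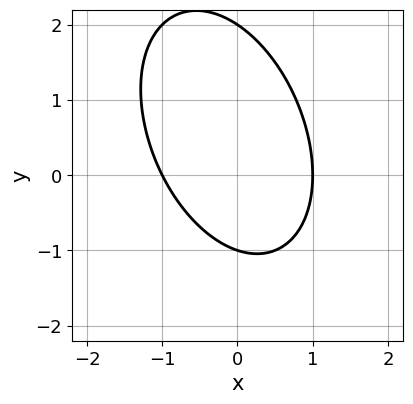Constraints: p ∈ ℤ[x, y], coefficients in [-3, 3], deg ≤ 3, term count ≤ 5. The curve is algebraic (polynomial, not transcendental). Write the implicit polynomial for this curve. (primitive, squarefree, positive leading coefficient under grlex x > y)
2*x^2 + x*y + y^2 - y - 2

First, degree: the shape is more complex than any degree-1 curve, so deg p = 2.
Then, from the axis intercepts and sections: the y-axis gridline crossings are at y ∈ {-1, 2}; among the integer gridlines, it crosses the x-axis at x ∈ {-1, 1}.
Finally, putting this together gives p.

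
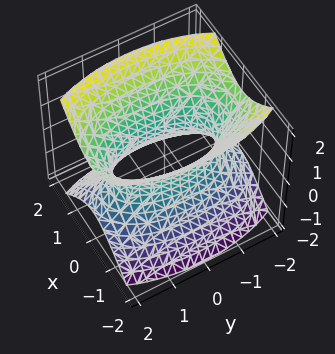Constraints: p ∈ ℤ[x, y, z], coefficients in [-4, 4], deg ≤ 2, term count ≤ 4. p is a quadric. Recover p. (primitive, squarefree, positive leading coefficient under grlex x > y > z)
1. Degree: one connected sheet with a waist; a quadric, so deg p = 2.
2. Symmetries: mirror symmetry y ↦ −y ⇒ only even powers of y; it's symmetric under x → −x, forcing even powers of x; it's symmetric under z → −z, forcing even powers of z.
3. From the visible intercepts: it misses every integer gridline on the z-axis.
4. Together with the visible shape, these determine p as stated.

3*x^2 + y^2 - 2*z^2 - 2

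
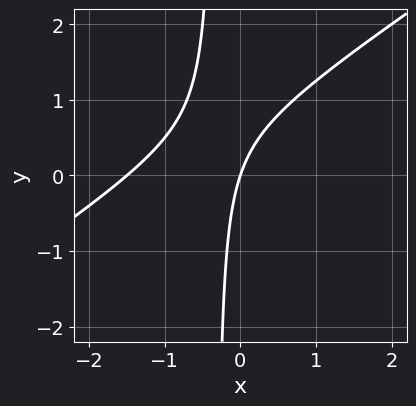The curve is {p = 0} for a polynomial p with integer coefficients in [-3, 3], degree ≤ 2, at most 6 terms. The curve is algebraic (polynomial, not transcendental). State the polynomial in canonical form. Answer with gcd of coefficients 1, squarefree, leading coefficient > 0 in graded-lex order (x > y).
2*x^2 - 3*x*y + 3*x - y

1. The degree is 2 — a generic line meets the curve in up to 2 points.
2. From the axis intercepts and sections: it meets the y-axis at y = 0 (among the integer gridlines); it meets the x-axis at x = 0 (among the integer gridlines).
3. The integer polynomial consistent with all of this is the stated p.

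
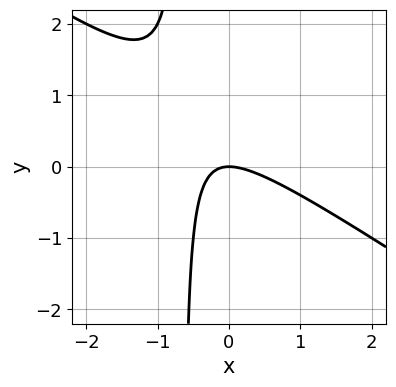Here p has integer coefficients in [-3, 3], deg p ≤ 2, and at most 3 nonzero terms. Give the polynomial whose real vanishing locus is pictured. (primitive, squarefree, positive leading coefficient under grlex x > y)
2*x^2 + 3*x*y + 2*y

1. The degree is 2 — a generic line meets the curve in up to 2 points.
2. Reading off the gridlines: one x-axis crossing is at x = 0; one y-axis crossing is at y = 0.
3. Together with the visible shape, these determine p as stated.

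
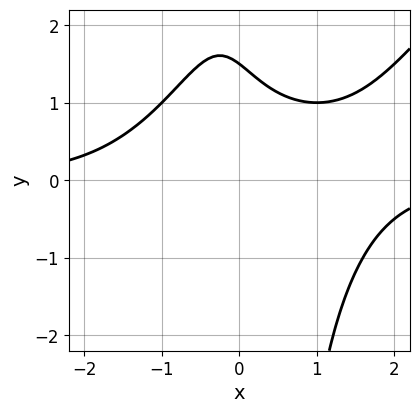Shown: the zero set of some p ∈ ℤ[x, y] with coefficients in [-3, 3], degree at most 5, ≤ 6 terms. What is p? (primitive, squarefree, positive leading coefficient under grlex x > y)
x^3*y - x^2*y^2 - x*y - 2*y + 3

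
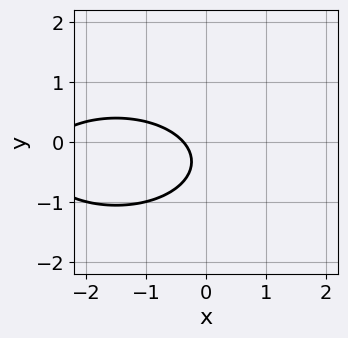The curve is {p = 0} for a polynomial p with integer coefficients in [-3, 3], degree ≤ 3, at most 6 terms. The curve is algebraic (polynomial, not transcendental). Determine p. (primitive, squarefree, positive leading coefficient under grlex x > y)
1. The degree is 2 — a generic line meets the curve in up to 2 points.
2. From the axis intercepts and sections: no y-intercept at any integer in the box.
3. Putting this together gives p.

x^2 + 3*y^2 + 3*x + 2*y + 1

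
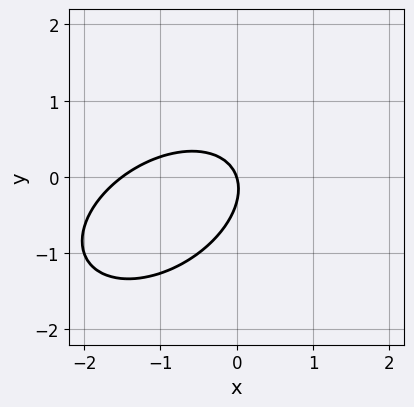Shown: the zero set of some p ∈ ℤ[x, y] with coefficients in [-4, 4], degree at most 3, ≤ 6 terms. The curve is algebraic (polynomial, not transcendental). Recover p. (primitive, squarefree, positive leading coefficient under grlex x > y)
deg p = 2.
From the axis intercepts and sections: it meets the y-axis at y = 0 (among the integer gridlines); it crosses the x-axis at the gridline x = 0.
These observations pin down the coefficients.

2*x^2 - 2*x*y + 3*y^2 + 3*x + y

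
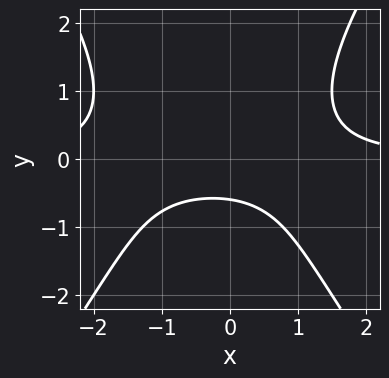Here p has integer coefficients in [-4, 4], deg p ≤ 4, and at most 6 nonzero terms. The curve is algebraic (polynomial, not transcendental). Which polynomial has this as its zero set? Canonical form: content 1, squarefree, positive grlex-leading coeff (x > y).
2*x^2*y - y^3 + x*y - 3*y - 2

1. deg p = 3. No degree-2 curve has this shape.
2. Observable constraints: the curve avoids every integer x-axis point in the box.
3. Putting this together gives p.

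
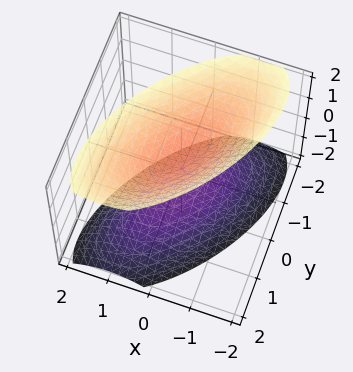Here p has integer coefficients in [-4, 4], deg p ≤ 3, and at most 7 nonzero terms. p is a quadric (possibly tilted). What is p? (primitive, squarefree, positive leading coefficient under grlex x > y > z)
(a) The picture has 2 separate pieces. They look like related sheets of one shape, so recover p as a whole.
(b) Degree: a generic line meets the surface in up to 2 points, so deg p = 2.
(c) Observable constraints: the surface avoids every integer y-axis point in the box; among the integer gridlines, it crosses the z-axis at z ∈ {-1, 1}.
(d) The integer polynomial consistent with all of this is the stated p.

3*x^2 - 3*x*y + 2*y^2 - 2*z^2 + 2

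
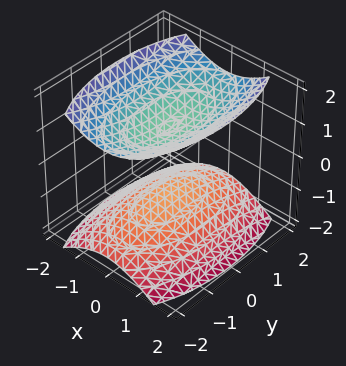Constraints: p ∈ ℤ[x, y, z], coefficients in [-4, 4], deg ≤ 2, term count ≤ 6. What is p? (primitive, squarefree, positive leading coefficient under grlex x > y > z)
3*x^2 + y^2 - 3*z^2 + 3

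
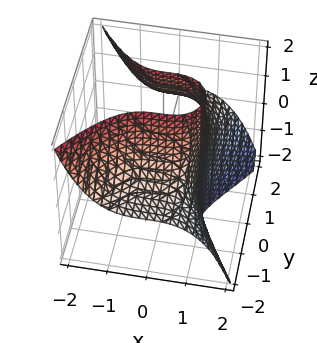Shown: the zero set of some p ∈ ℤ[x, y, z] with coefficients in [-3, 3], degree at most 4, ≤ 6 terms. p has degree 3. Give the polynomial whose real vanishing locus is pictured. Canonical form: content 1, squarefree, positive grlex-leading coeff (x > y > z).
3*x^3 + 3*y^2*z - y - 3

1. Degree: no degree-2 surface has this shape, so deg p = 3.
2. Observable constraints: the surface avoids every integer z-axis point in the box; it meets the x-axis at x = 1 (among the integer gridlines); the surface avoids every integer y-axis point in the box.
3. Fitting integer coefficients to these (and the overall shape) gives p.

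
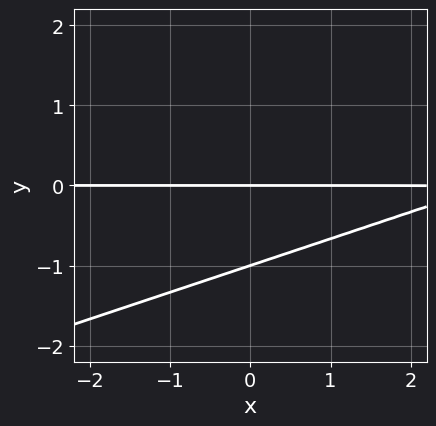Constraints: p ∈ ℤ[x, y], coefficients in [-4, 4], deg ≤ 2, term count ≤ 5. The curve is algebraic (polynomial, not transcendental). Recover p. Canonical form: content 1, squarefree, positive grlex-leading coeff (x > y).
1. The degree is 2 — the shape is more complex than any degree-1 curve.
2. From the visible intercepts: every point of the x-axis in the box is on the curve; the y-axis gridline crossings are at y ∈ {-1, 0}.
3. Assembling these constraints gives the stated polynomial.

x*y - 3*y^2 - 3*y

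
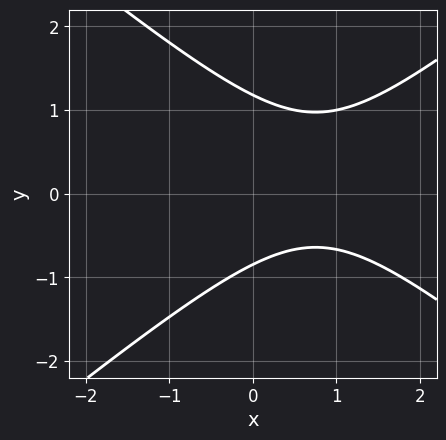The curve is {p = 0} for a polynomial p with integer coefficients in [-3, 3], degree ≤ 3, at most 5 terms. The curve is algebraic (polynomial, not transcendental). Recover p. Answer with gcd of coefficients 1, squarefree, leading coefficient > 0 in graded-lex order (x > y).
First, degree: the shape is more complex than any degree-1 curve, so deg p = 2.
Then, from the visible intercepts: no x-intercept at any integer in the box.
Finally, together with the visible shape, these determine p as stated.

2*x^2 - 3*y^2 - 3*x + y + 3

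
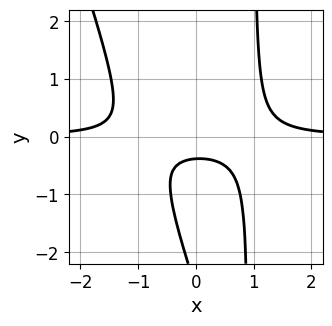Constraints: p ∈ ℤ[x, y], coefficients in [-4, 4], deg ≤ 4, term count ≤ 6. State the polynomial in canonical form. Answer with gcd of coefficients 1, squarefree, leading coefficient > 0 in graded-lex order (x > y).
3*x^2*y + x*y^2 - y^2 - 3*y - 1

First, deg p = 3. No degree-2 curve has this shape.
Then, from the axis intercepts and sections: no x-intercept at any integer in the box.
Finally, fitting integer coefficients to these (and the overall shape) gives p.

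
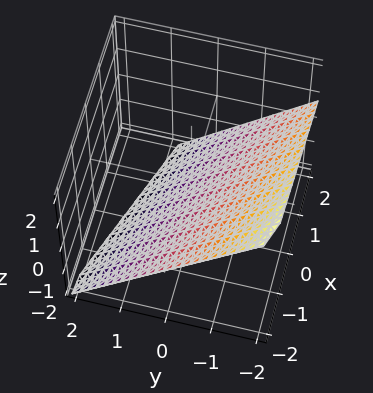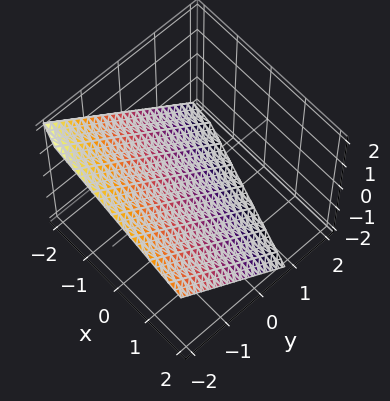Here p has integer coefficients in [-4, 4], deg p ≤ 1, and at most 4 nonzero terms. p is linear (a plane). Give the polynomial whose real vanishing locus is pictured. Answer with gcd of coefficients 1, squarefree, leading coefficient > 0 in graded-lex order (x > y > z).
x + 3*y + 3*z + 2

1. deg p = 1. Every cross-section is a straight line — this is a plane.
2. From the visible intercepts: it meets the x-axis at x = -2 (among the integer gridlines).
3. Solving for integer coefficients yields p as stated.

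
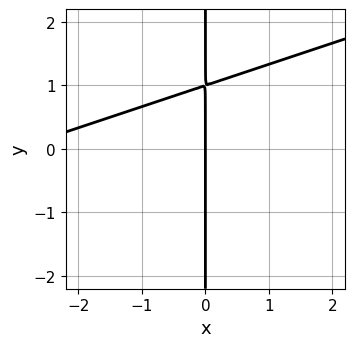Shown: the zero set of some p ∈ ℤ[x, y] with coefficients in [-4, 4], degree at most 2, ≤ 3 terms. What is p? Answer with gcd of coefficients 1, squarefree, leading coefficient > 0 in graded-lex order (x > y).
x^2 - 3*x*y + 3*x

The degree is 2 — a generic line meets the curve in up to 2 points.
Observable constraints: the visible y-axis segment lies entirely on the curve; it crosses the x-axis at the gridline x = 0.
These observations pin down the coefficients.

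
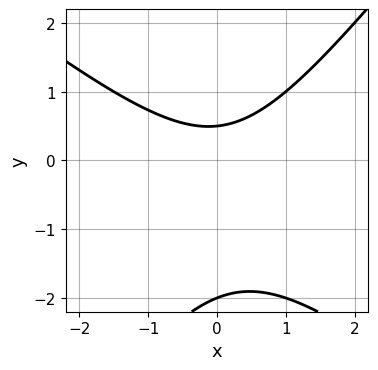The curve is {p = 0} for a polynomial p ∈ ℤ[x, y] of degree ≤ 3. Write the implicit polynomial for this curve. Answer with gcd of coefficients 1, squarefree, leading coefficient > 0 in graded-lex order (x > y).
1. The degree is 2 — the shape is more complex than any degree-1 curve.
2. Reading off the gridlines: the curve avoids every integer x-axis point in the box; one y-axis crossing is at y = -2.
3. Fitting integer coefficients to these (and the overall shape) gives p.

2*x^2 + x*y - 2*y^2 - 3*y + 2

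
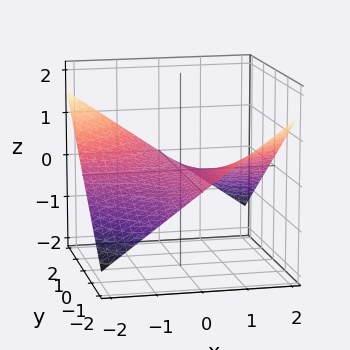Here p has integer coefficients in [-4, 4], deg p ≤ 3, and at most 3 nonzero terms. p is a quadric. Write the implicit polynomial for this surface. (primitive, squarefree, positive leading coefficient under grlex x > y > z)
x*y + 3*z

Degree: a saddle surface; a quadric, so deg p = 2.
From the axis intercepts and sections: the visible y-axis segment lies entirely on the surface; it meets the z-axis at z = 0 (among the integer gridlines); every point of the x-axis in the box is on the surface.
Matching integer coefficients to the picture gives p.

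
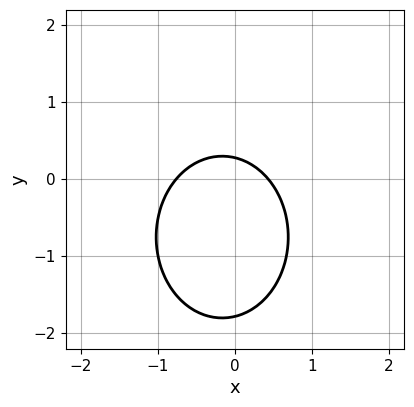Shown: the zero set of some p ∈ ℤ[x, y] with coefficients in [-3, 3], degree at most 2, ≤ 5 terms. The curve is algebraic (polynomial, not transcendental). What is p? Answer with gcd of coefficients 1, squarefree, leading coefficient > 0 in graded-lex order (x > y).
3*x^2 + 2*y^2 + x + 3*y - 1

The degree is 2 — a generic line meets the curve in up to 2 points.
Putting this together gives p.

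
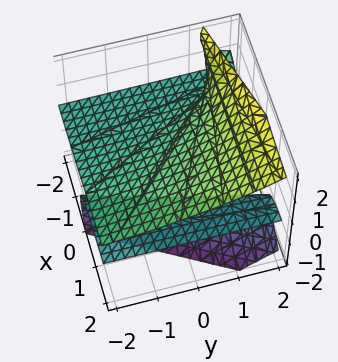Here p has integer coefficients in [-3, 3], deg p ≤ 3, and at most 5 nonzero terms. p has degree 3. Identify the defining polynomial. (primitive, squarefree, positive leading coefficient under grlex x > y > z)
(a) There are 2 components. They look like related sheets of one shape, so recover p as a whole.
(b) Degree: a generic line meets the surface in up to 3 points, so deg p = 3.
(c) Reading off the gridlines: the surface avoids every integer y-axis point in the box; it misses every integer gridline on the x-axis.
(d) Fitting integer coefficients to these (and the overall shape) gives p.

2*x*z^2 - 2*y*z^2 + 2*z^3 - 3*x*z - 1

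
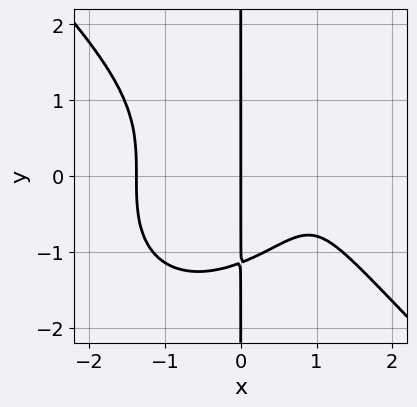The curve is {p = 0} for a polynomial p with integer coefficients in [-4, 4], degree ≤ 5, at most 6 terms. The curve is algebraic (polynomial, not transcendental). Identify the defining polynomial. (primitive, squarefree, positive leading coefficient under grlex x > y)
2*x^4 + 2*x*y^3 - x^3 - 3*x^2 + 3*x

1. Degree: no degree-3 curve has this shape, so deg p = 4.
2. From the axis intercepts and sections: one x-axis crossing is at x = 0; every point of the y-axis in the box is on the curve.
3. Assembling these constraints gives the stated polynomial.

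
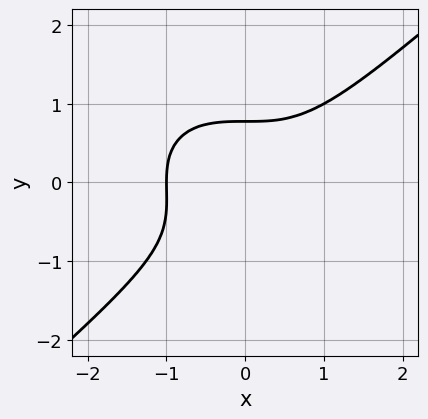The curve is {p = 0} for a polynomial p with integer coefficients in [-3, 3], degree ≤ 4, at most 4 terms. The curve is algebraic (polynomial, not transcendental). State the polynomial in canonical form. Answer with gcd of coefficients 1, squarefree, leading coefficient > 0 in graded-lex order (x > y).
2*x^3 - 3*y^3 - y^2 + 2

The degree is 3 — the shape is more complex than any degree-2 curve.
From the axis intercepts and sections: one x-axis crossing is at x = -1.
Assembling these constraints gives the stated polynomial.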